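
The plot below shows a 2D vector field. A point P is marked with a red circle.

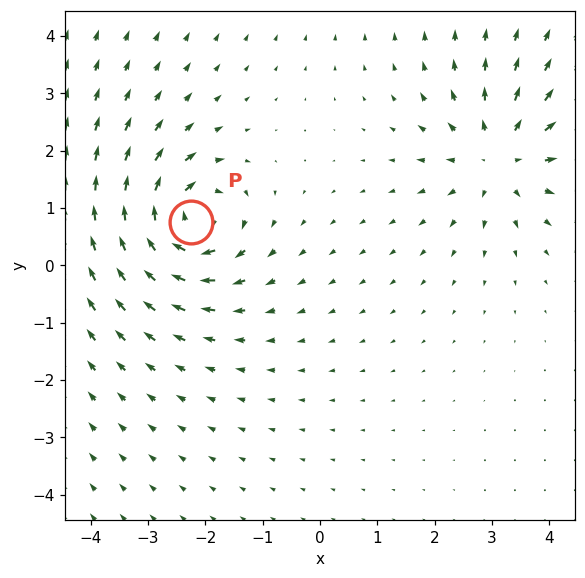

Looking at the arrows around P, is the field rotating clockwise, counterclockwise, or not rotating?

clockwise

Near P at (-2.3, 0.8) the arrows circulate clockwise. The curl (z-component) there is about -6; negative curl means clockwise rotation.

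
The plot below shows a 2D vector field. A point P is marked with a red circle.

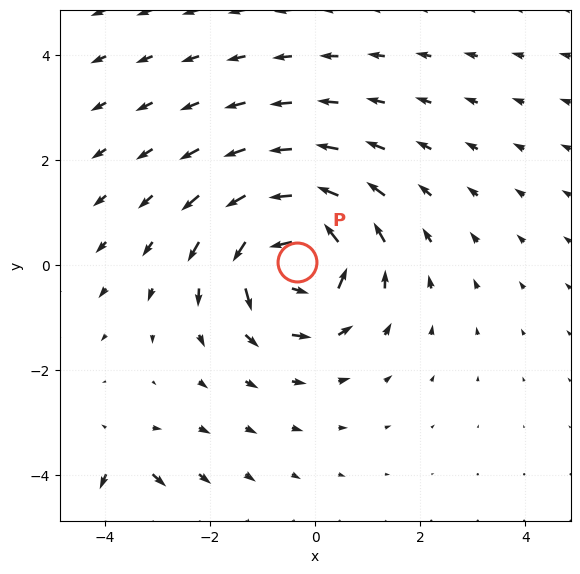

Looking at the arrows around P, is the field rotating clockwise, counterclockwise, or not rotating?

Near P at (-0.3, 0.1) the arrows circulate counterclockwise. The curl (z-component) there is about +6; positive curl means counterclockwise rotation.

counterclockwise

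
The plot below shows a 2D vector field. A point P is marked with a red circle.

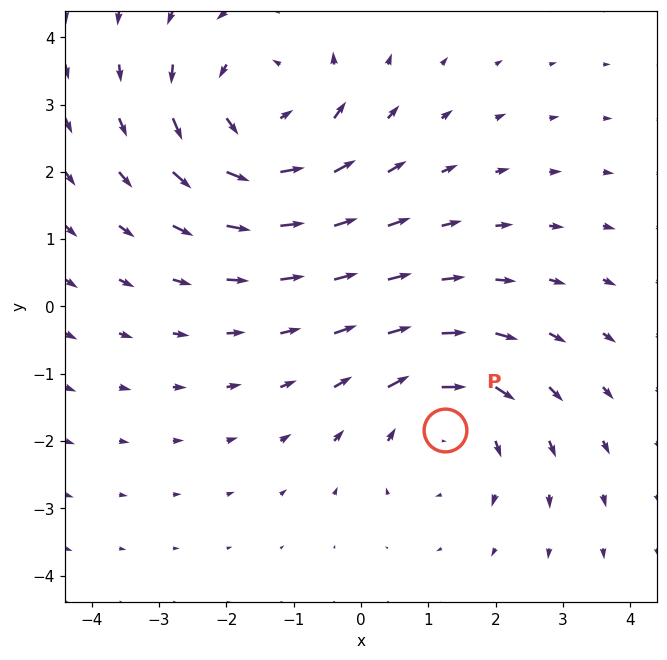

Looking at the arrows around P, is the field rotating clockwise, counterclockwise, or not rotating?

clockwise

Near P at (1.2, -1.8) the arrows circulate clockwise. The curl (z-component) there is about -2; negative curl means clockwise rotation.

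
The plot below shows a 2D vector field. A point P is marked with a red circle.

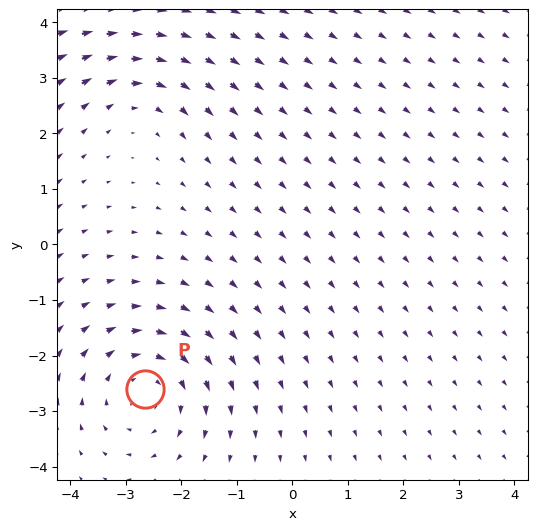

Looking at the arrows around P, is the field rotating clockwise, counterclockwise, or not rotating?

clockwise

Near P at (-2.7, -2.6) the arrows circulate clockwise. The curl (z-component) there is about -4; negative curl means clockwise rotation.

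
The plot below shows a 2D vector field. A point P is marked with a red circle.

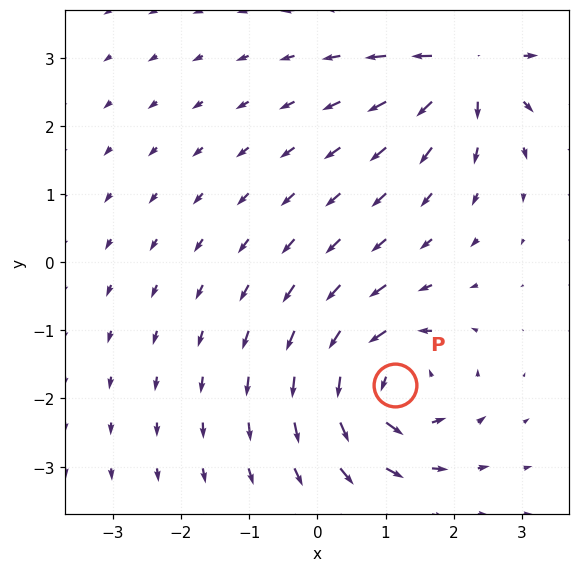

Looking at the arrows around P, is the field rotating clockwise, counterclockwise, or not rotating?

Near P at (1.1, -1.8) the arrows circulate counterclockwise. The curl (z-component) there is about +6; positive curl means counterclockwise rotation.

counterclockwise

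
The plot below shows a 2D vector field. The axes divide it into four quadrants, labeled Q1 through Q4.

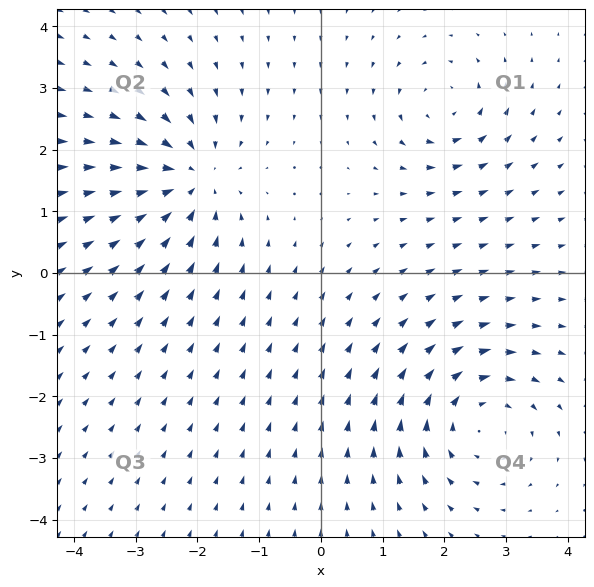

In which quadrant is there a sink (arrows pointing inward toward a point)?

The sink sits at approximately (-2.1, 1.5), which lies in quadrant Q2. The divergence there is about -5, negative as expected for a sink.

Q2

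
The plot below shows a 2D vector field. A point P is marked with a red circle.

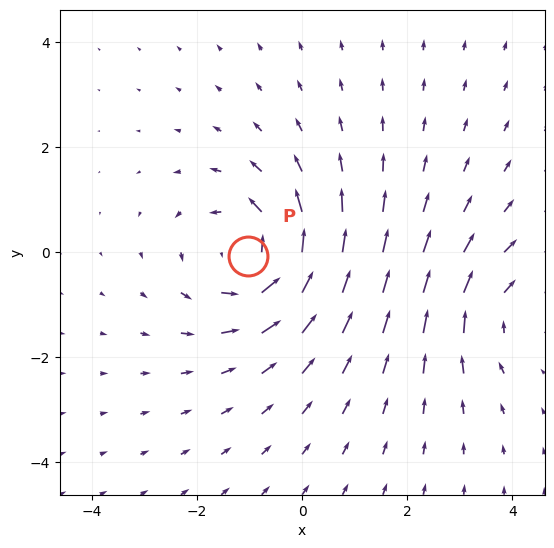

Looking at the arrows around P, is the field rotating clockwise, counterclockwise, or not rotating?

counterclockwise

Near P at (-1.0, -0.1) the arrows circulate counterclockwise. The curl (z-component) there is about +4; positive curl means counterclockwise rotation.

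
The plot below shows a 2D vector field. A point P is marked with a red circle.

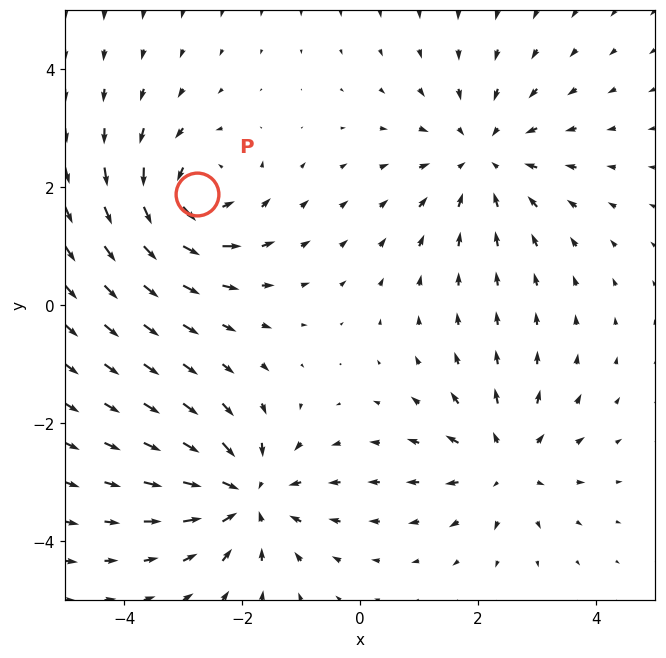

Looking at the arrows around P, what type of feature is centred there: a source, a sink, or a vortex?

At P (-2.8, 1.9) the arrows circulate counterclockwise. Divergence ≈0, curl about +5 — near-zero divergence with nonzero curl is a vortex.

vortex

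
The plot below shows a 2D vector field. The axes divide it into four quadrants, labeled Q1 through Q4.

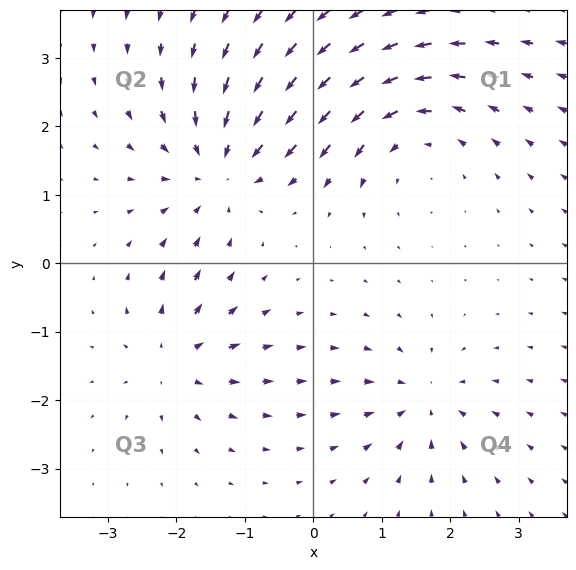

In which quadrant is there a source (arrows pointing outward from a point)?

Q3

The source sits at approximately (-2.0, -1.4), which lies in quadrant Q3. The divergence there is about +4, positive as expected for a source.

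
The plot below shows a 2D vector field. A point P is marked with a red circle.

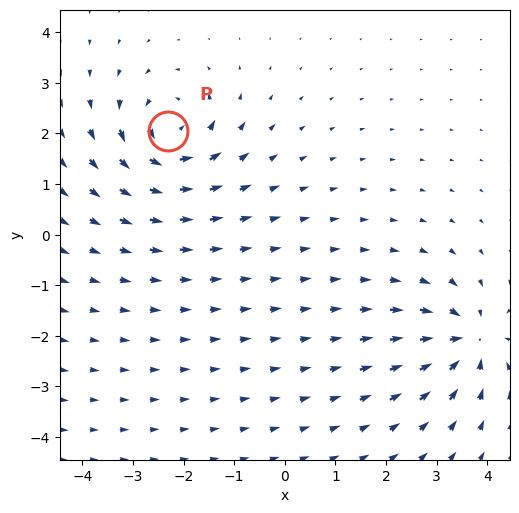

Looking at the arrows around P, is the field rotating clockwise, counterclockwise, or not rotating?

Near P at (-2.3, 2.0) the arrows circulate counterclockwise. The curl (z-component) there is about +6; positive curl means counterclockwise rotation.

counterclockwise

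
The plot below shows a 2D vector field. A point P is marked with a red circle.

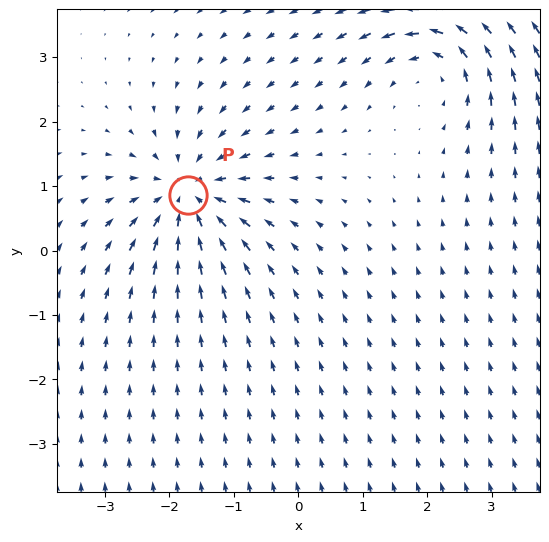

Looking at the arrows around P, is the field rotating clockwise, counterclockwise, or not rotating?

Near P at (-1.7, 0.9) the arrows show no circulation. The curl there is ≈0.

not rotating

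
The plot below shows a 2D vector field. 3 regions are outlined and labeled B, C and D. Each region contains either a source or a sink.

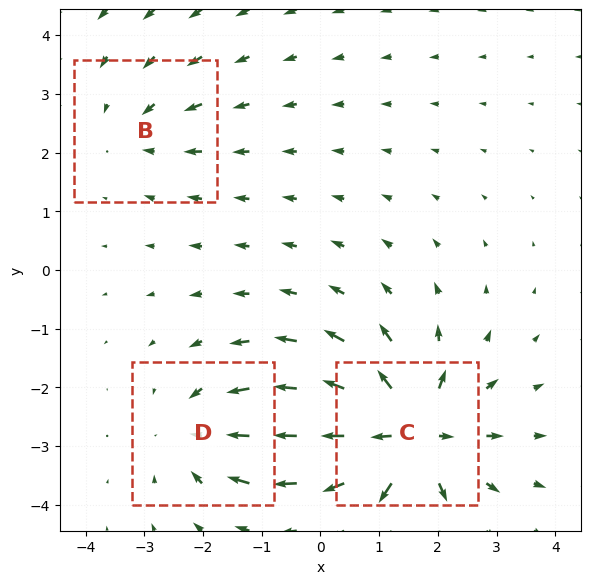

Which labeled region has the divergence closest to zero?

Divergence at each region's feature centre — B: about -2, C: about +6, D: about -3. Region B is closest to zero.

B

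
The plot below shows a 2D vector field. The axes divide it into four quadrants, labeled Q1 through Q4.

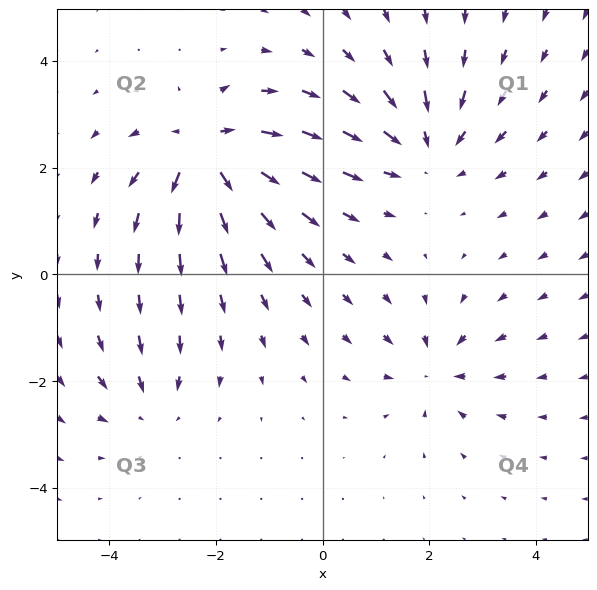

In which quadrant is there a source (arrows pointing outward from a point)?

Q2

The source sits at approximately (-2.2, 2.3), which lies in quadrant Q2. The divergence there is about +6, positive as expected for a source.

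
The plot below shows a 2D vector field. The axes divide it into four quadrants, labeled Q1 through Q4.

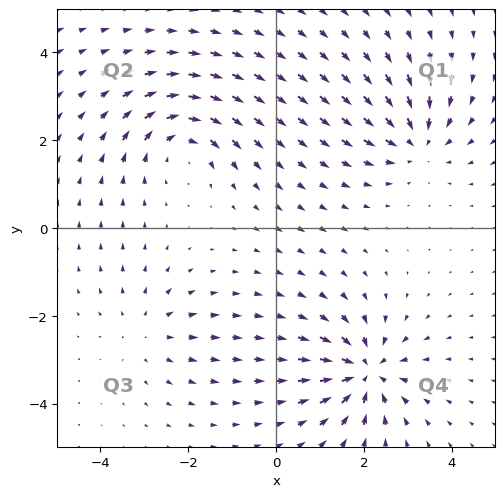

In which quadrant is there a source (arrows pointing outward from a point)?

The source sits at approximately (-2.9, -2.4), which lies in quadrant Q3. The divergence there is about +3, positive as expected for a source.

Q3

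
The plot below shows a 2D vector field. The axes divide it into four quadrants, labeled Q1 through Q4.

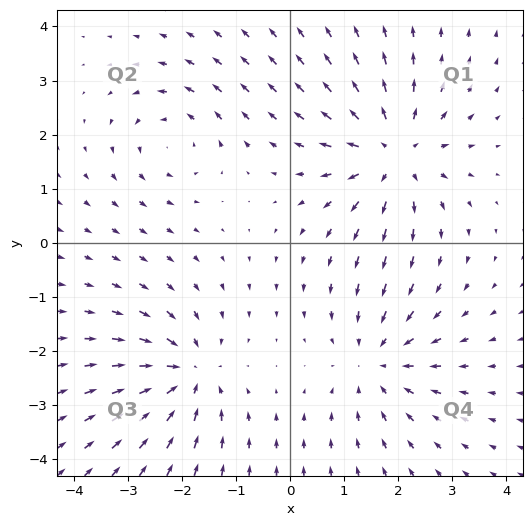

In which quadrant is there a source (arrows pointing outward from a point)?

Q1

The source sits at approximately (1.9, 1.6), which lies in quadrant Q1. The divergence there is about +4, positive as expected for a source.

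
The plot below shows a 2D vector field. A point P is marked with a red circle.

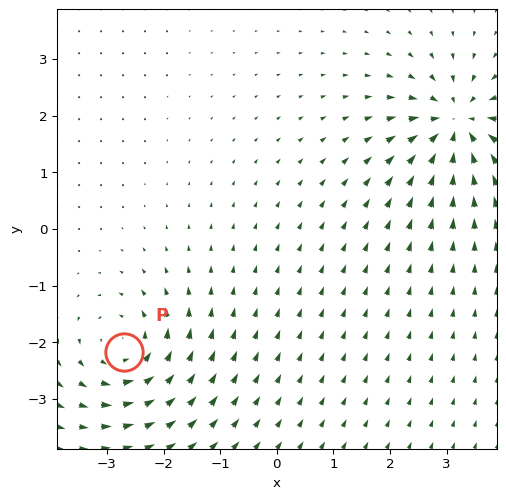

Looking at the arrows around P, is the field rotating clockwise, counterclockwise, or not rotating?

Near P at (-2.7, -2.2) the arrows circulate counterclockwise. The curl (z-component) there is about +5; positive curl means counterclockwise rotation.

counterclockwise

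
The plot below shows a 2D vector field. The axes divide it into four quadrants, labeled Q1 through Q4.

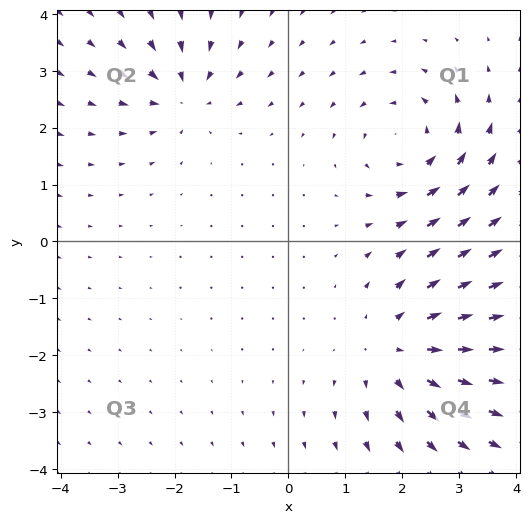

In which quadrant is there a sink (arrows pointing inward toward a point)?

Q2

The sink sits at approximately (-1.8, 2.6), which lies in quadrant Q2. The divergence there is about -4, negative as expected for a sink.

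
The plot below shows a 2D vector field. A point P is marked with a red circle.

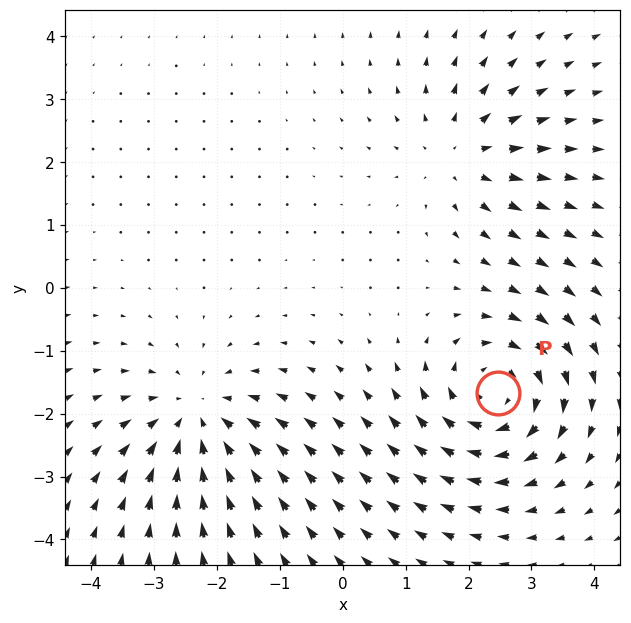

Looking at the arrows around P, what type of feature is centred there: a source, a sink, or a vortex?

At P (2.5, -1.7) the arrows circulate clockwise. Divergence ≈0, curl about -5 — near-zero divergence with nonzero curl is a vortex.

vortex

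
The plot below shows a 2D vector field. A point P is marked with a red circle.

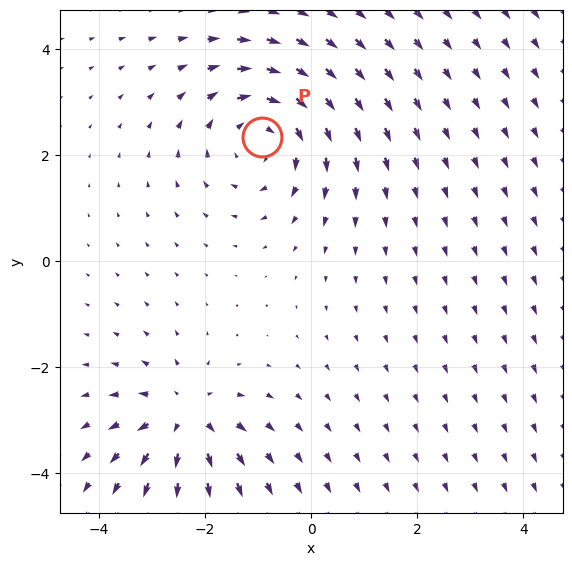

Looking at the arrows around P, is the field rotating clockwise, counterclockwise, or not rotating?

Near P at (-0.9, 2.3) the arrows circulate clockwise. The curl (z-component) there is about -3; negative curl means clockwise rotation.

clockwise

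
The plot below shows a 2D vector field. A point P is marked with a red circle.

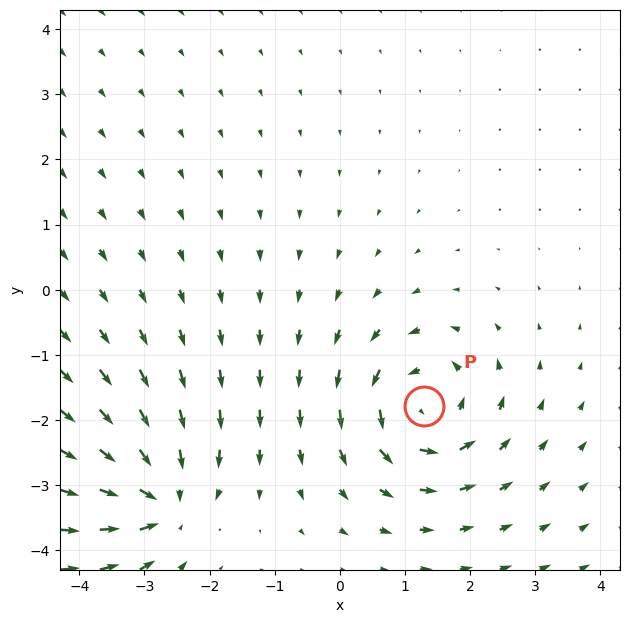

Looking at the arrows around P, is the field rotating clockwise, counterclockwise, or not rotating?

counterclockwise

Near P at (1.3, -1.8) the arrows circulate counterclockwise. The curl (z-component) there is about +6; positive curl means counterclockwise rotation.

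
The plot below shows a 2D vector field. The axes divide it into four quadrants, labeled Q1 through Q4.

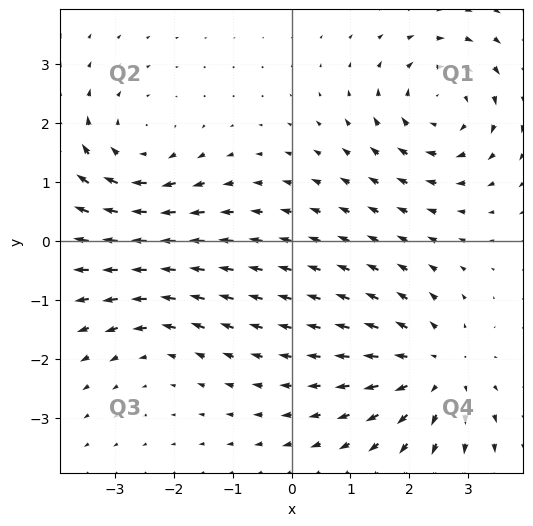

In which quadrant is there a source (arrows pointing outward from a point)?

The source sits at approximately (2.4, -2.2), which lies in quadrant Q4. The divergence there is about +4, positive as expected for a source.

Q4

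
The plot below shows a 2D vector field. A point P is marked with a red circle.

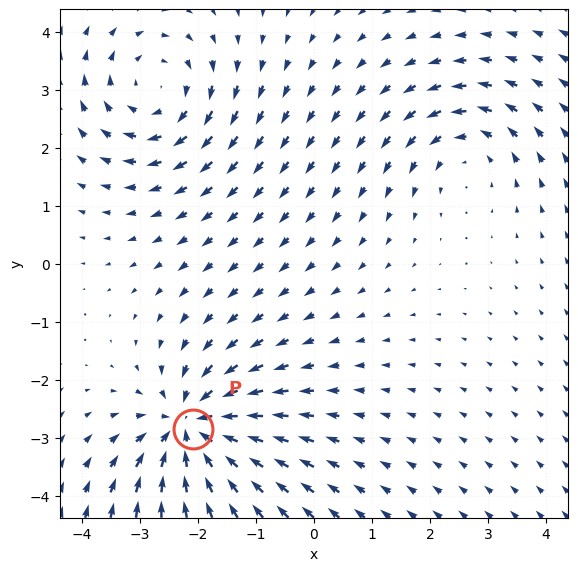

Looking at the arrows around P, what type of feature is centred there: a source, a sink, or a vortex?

sink

At P (-2.1, -2.8) the arrows converge inward. Divergence about -5, curl ≈0 — negative divergence with near-zero curl is a sink.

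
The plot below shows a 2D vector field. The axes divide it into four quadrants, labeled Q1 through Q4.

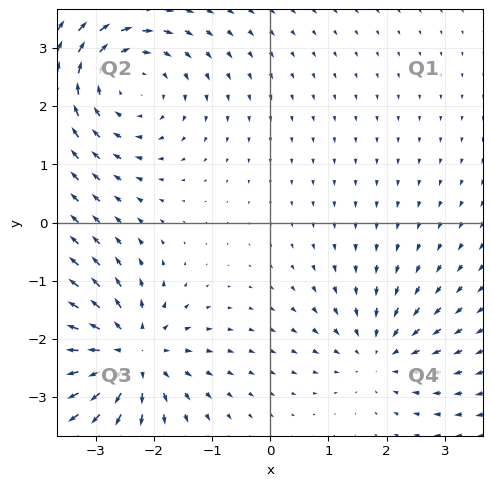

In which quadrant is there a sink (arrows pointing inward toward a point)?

The sink sits at approximately (1.9, -2.2), which lies in quadrant Q4. The divergence there is about -3, negative as expected for a sink.

Q4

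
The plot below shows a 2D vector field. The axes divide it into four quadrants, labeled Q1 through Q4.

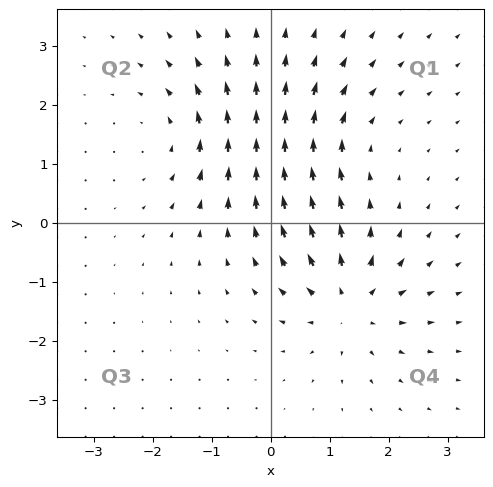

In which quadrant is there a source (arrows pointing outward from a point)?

The source sits at approximately (1.3, -1.4), which lies in quadrant Q4. The divergence there is about +5, positive as expected for a source.

Q4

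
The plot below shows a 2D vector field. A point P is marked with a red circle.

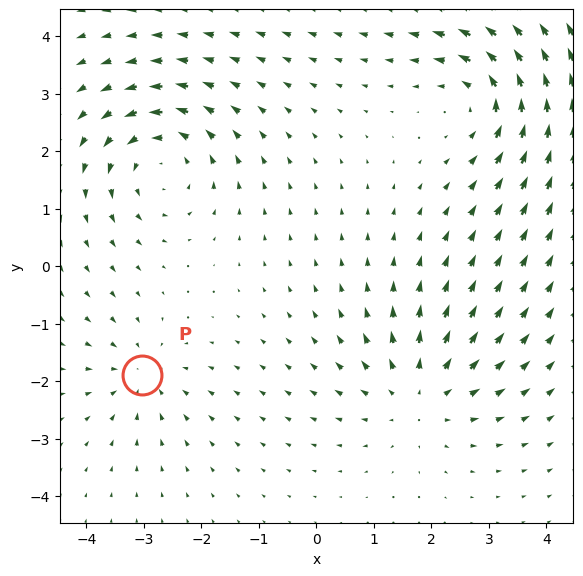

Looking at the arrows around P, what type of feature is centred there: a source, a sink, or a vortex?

sink

At P (-3.0, -1.9) the arrows converge inward. Divergence about -4, curl ≈0 — negative divergence with near-zero curl is a sink.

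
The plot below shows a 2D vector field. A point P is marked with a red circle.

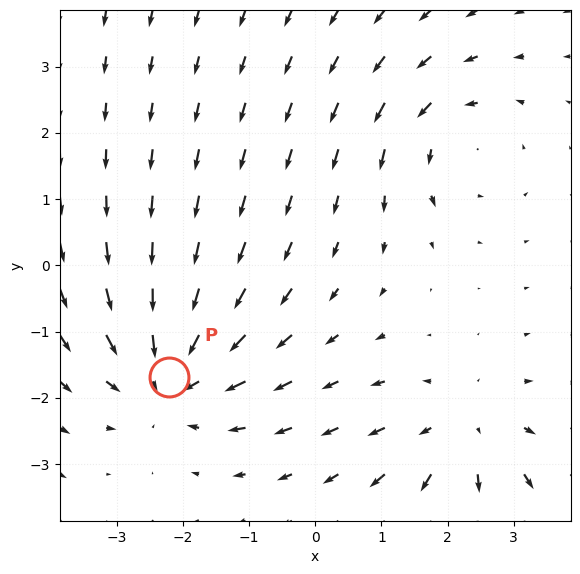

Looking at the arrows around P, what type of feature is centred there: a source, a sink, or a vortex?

At P (-2.2, -1.7) the arrows converge inward. Divergence about -4, curl ≈0 — negative divergence with near-zero curl is a sink.

sink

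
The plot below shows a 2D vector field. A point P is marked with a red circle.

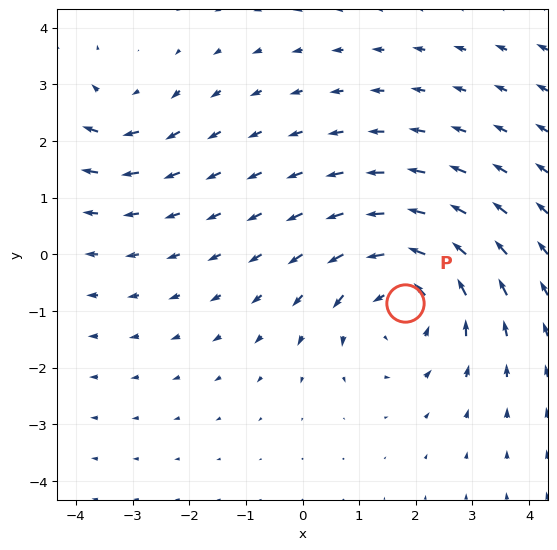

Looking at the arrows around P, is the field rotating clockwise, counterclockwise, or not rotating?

counterclockwise

Near P at (1.8, -0.9) the arrows circulate counterclockwise. The curl (z-component) there is about +4; positive curl means counterclockwise rotation.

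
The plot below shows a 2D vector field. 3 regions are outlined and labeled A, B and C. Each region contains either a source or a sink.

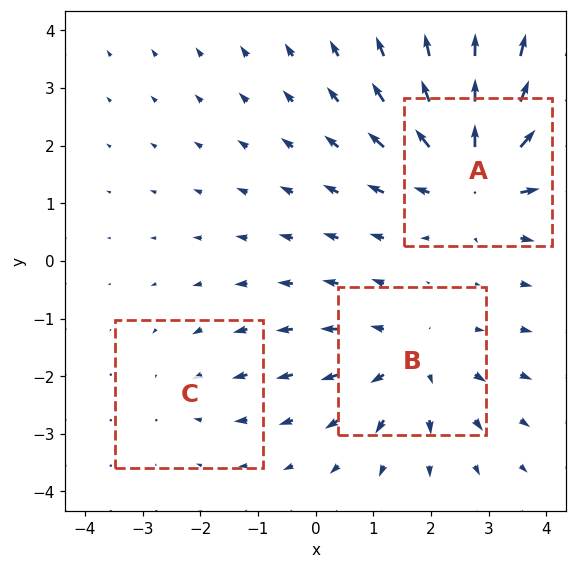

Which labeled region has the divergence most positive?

Divergence at each region's feature centre — A: about +4, B: about +3, C: about -2. Region A is most positive.

A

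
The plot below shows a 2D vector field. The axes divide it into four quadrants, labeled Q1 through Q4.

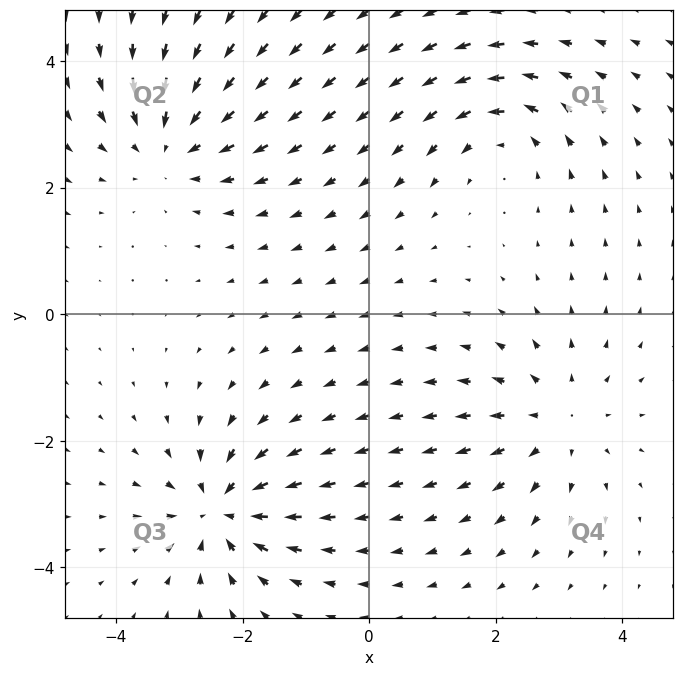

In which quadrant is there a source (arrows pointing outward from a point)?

Q4

The source sits at approximately (3.0, -1.7), which lies in quadrant Q4. The divergence there is about +3, positive as expected for a source.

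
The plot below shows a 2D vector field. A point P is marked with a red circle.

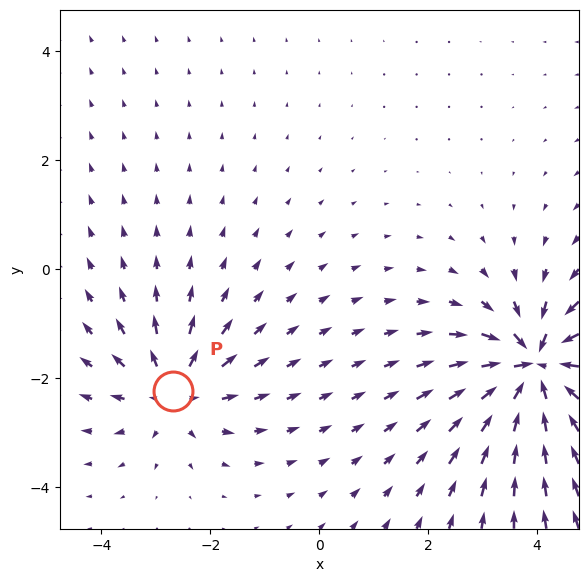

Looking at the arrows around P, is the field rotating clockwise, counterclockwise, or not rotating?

Near P at (-2.7, -2.2) the arrows show no circulation. The curl there is ≈0.

not rotating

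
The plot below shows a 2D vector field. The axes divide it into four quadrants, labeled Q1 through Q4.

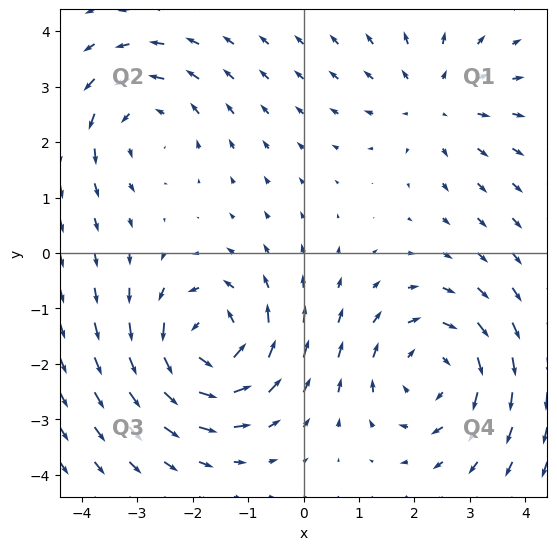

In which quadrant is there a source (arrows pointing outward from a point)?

Q1

The source sits at approximately (2.4, 2.7), which lies in quadrant Q1. The divergence there is about +2, positive as expected for a source.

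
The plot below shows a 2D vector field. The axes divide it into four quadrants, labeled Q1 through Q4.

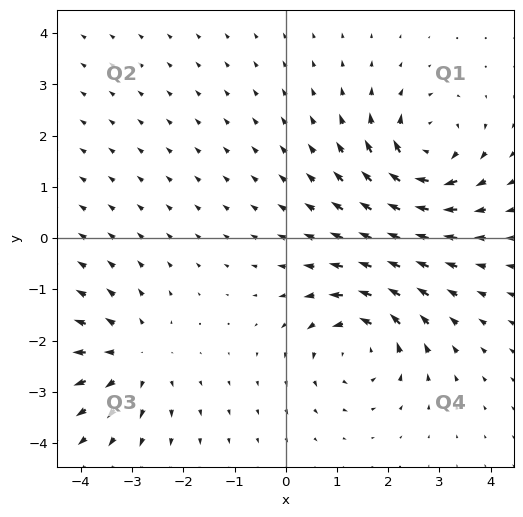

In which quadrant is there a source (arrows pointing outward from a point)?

Q3

The source sits at approximately (-3.0, -2.3), which lies in quadrant Q3. The divergence there is about +3, positive as expected for a source.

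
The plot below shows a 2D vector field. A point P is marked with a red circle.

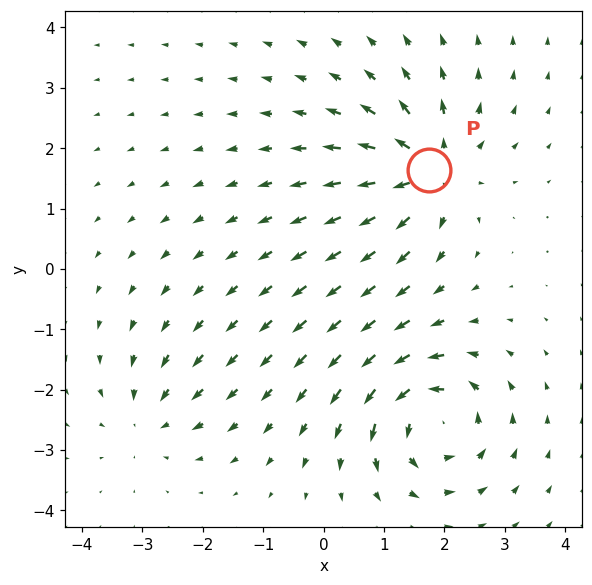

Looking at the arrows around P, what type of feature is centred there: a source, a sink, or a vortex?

At P (1.7, 1.6) the arrows spread outward. Divergence about +6, curl ≈0 — positive divergence with near-zero curl is a source.

source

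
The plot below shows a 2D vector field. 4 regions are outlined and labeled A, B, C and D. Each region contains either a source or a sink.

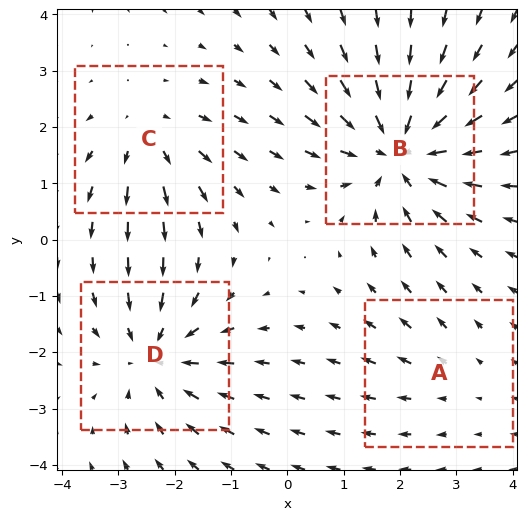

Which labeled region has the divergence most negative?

Divergence at each region's feature centre — A: about +2, B: about -6, C: about +3, D: about -4. Region B is most negative.

B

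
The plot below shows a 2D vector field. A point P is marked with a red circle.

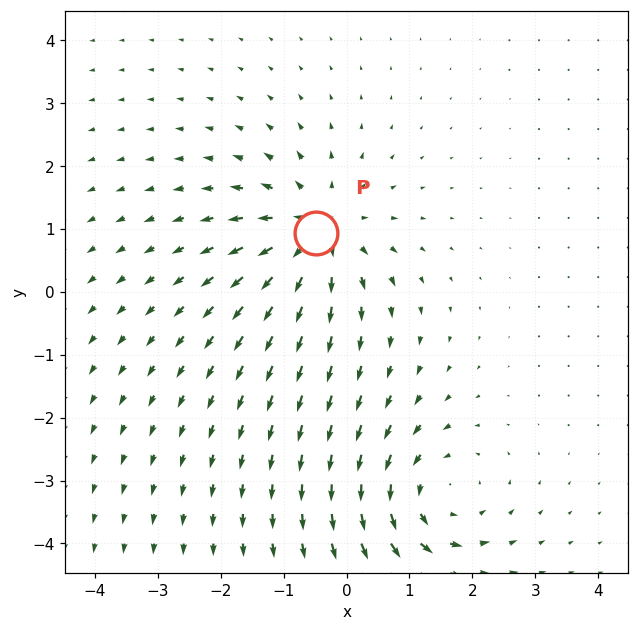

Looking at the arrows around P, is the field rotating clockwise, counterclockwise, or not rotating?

Near P at (-0.5, 0.9) the arrows show no circulation. The curl there is ≈0.

not rotating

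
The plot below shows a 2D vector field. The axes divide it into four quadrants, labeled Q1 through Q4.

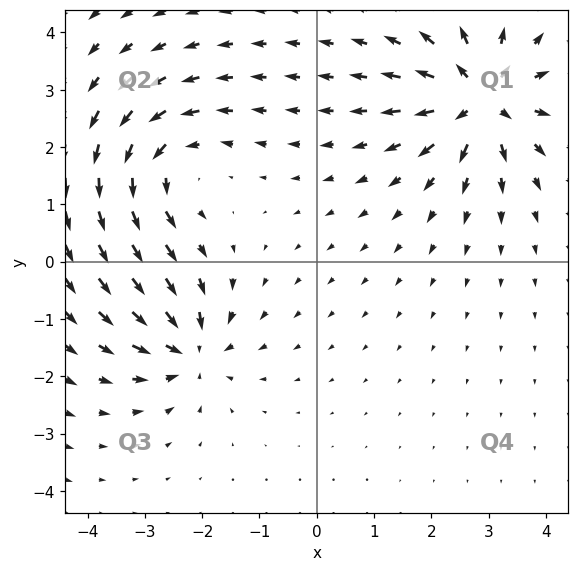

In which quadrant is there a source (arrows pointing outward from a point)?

Q1

The source sits at approximately (2.9, 2.8), which lies in quadrant Q1. The divergence there is about +7, positive as expected for a source.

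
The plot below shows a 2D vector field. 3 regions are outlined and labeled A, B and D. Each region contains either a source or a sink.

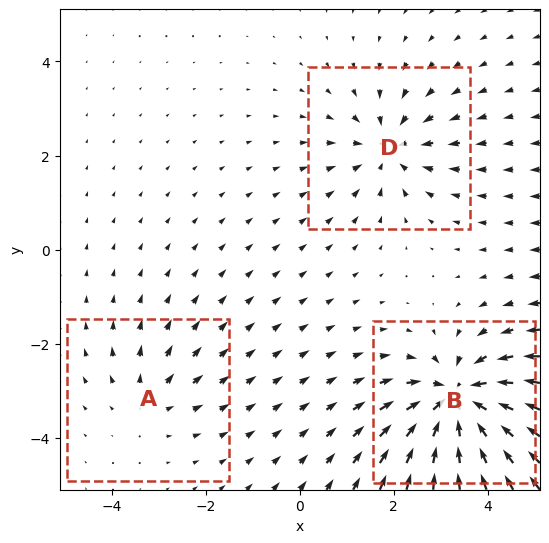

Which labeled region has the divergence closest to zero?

A

Divergence at each region's feature centre — A: about +2, B: about -6, D: about -3. Region A is closest to zero.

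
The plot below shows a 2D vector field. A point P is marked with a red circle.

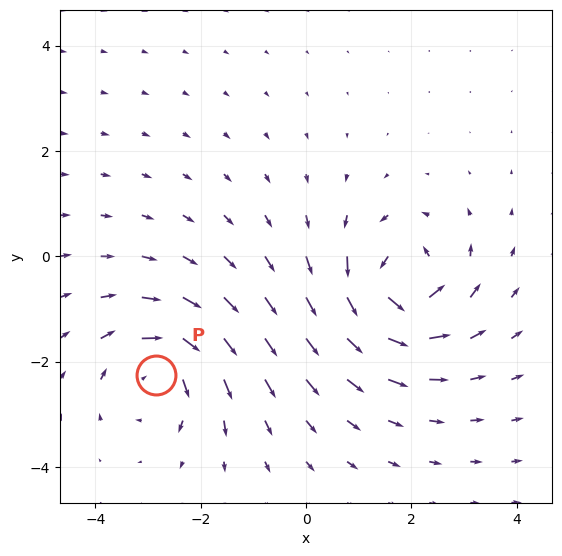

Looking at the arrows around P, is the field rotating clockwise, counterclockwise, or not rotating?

clockwise

Near P at (-2.8, -2.3) the arrows circulate clockwise. The curl (z-component) there is about -3; negative curl means clockwise rotation.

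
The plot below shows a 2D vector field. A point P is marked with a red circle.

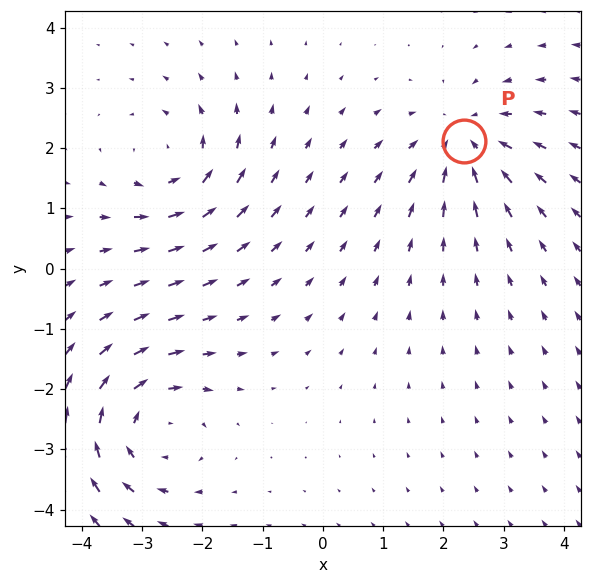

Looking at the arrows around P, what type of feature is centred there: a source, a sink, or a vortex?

At P (2.3, 2.1) the arrows converge inward. Divergence about -4, curl ≈0 — negative divergence with near-zero curl is a sink.

sink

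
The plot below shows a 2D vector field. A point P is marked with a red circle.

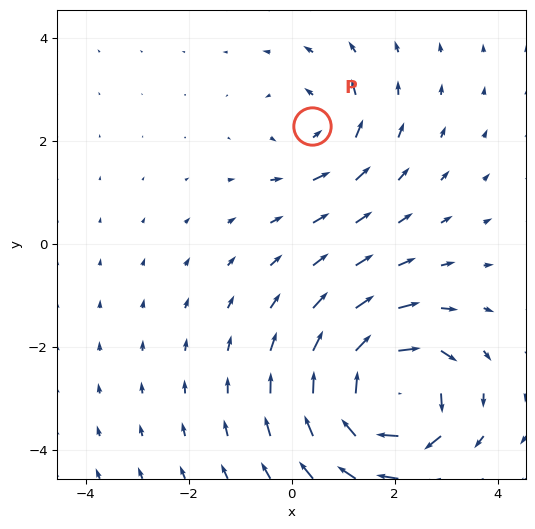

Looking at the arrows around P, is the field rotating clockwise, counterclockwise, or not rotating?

Near P at (0.4, 2.3) the arrows circulate counterclockwise. The curl (z-component) there is about +3; positive curl means counterclockwise rotation.

counterclockwise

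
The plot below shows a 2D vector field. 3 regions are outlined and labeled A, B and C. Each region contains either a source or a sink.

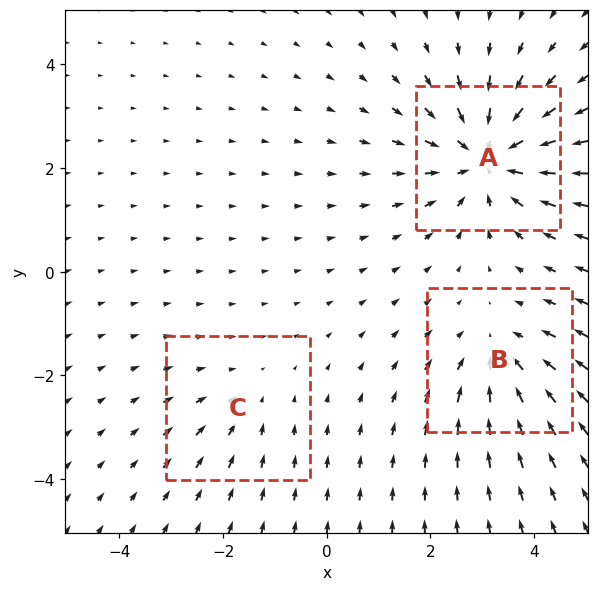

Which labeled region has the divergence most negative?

Divergence at each region's feature centre — A: about -4, B: about -3, C: about -2. Region A is most negative.

A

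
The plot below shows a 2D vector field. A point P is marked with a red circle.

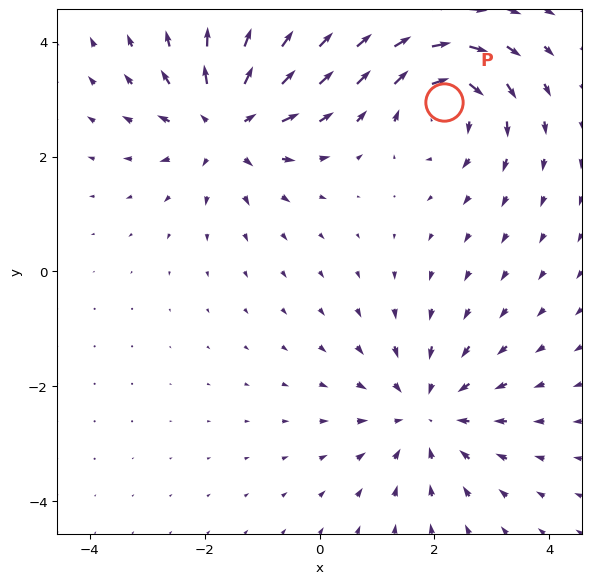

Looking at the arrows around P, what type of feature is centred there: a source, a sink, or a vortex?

At P (2.2, 2.9) the arrows circulate clockwise. Divergence ≈0, curl about -5 — near-zero divergence with nonzero curl is a vortex.

vortex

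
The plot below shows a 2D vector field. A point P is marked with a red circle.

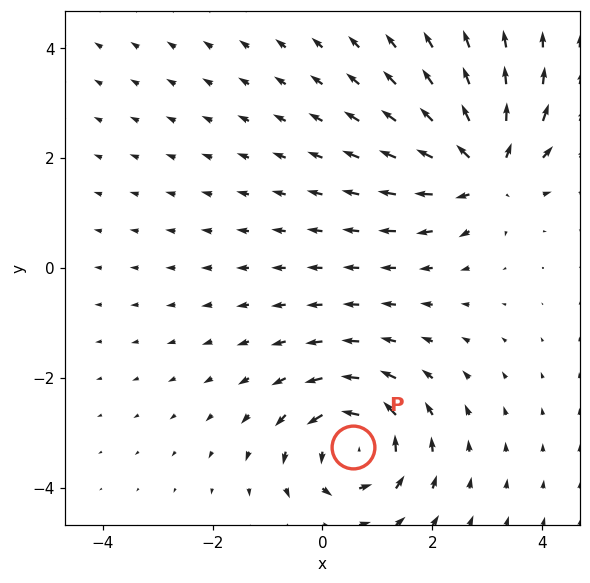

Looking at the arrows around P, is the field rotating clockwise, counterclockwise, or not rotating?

Near P at (0.6, -3.3) the arrows circulate counterclockwise. The curl (z-component) there is about +5; positive curl means counterclockwise rotation.

counterclockwise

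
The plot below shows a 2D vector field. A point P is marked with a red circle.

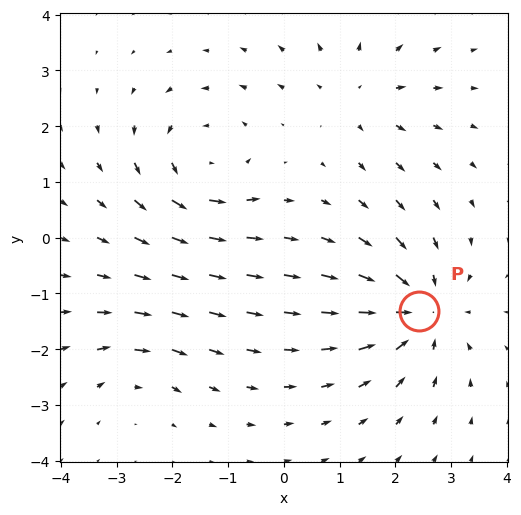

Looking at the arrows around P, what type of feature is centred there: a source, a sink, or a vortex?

At P (2.4, -1.3) the arrows converge inward. Divergence about -5, curl ≈0 — negative divergence with near-zero curl is a sink.

sink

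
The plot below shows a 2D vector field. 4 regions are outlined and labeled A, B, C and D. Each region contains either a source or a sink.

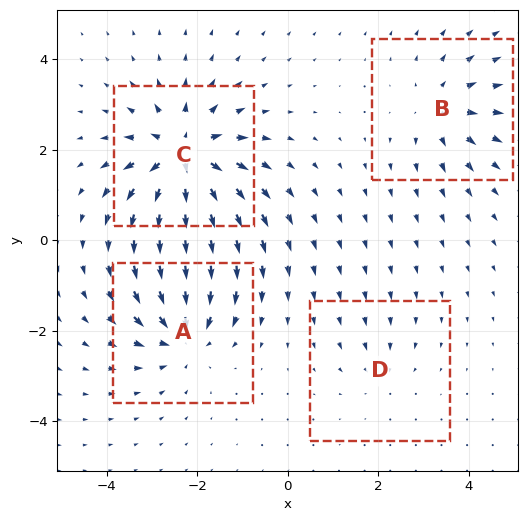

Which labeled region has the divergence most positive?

Divergence at each region's feature centre — A: about -5, B: about +4, C: about +7, D: about -2. Region C is most positive.

C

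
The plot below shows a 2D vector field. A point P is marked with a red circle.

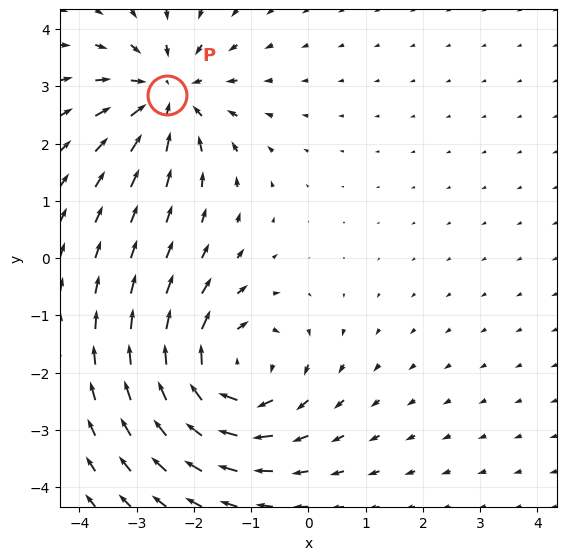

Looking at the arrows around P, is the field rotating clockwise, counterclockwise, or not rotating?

not rotating

Near P at (-2.5, 2.8) the arrows show no circulation. The curl there is ≈0.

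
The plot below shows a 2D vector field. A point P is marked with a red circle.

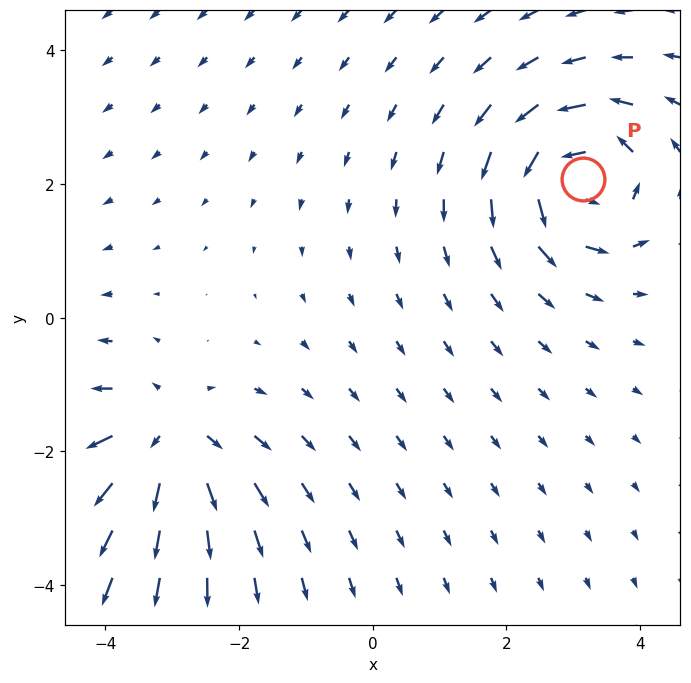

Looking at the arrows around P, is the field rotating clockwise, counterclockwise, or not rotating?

Near P at (3.2, 2.1) the arrows circulate counterclockwise. The curl (z-component) there is about +4; positive curl means counterclockwise rotation.

counterclockwise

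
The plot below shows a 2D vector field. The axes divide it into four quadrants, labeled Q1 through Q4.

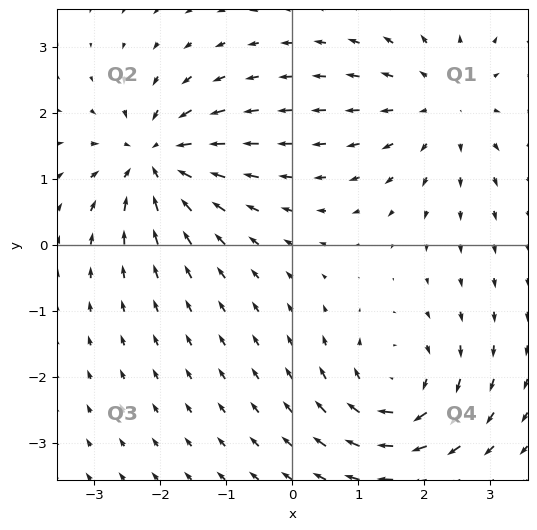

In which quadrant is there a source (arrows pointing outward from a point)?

Q1

The source sits at approximately (2.3, 2.1), which lies in quadrant Q1. The divergence there is about +3, positive as expected for a source.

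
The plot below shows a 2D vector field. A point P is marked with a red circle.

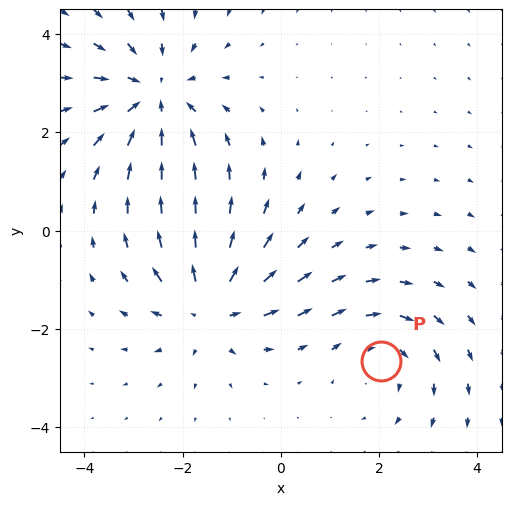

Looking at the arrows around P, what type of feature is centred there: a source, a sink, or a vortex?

At P (2.0, -2.6) the arrows circulate clockwise. Divergence ≈0, curl about -2 — near-zero divergence with nonzero curl is a vortex.

vortex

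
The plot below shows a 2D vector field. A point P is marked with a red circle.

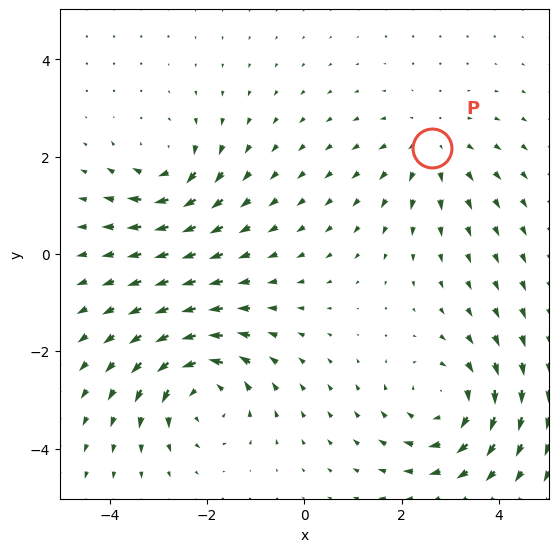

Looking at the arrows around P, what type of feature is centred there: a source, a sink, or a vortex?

At P (2.6, 2.2) the arrows spread outward. Divergence about +3, curl ≈0 — positive divergence with near-zero curl is a source.

source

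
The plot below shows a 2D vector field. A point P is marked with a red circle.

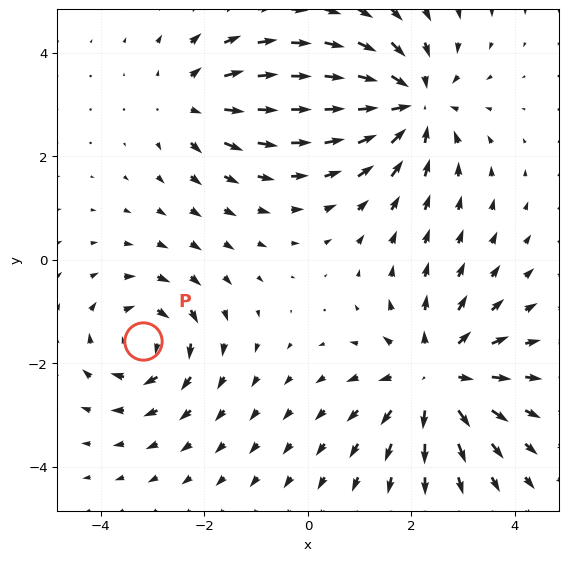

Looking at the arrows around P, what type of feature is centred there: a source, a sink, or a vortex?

vortex

At P (-3.2, -1.6) the arrows circulate clockwise. Divergence ≈0, curl about -4 — near-zero divergence with nonzero curl is a vortex.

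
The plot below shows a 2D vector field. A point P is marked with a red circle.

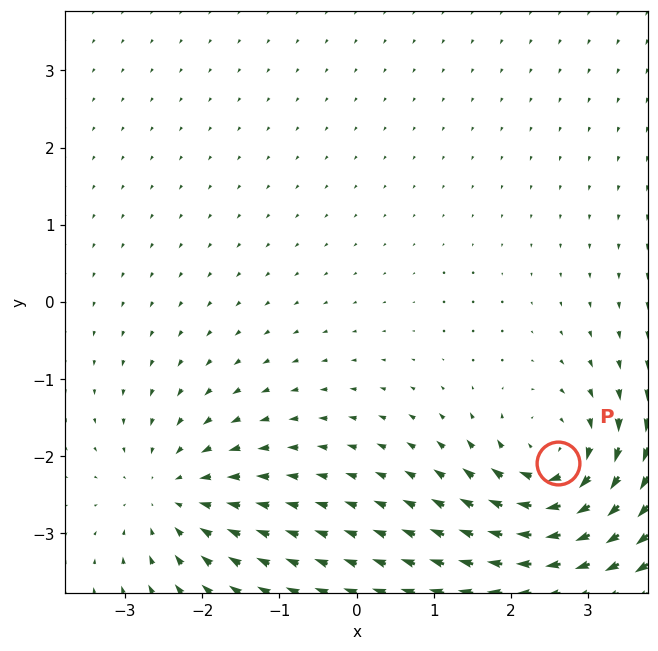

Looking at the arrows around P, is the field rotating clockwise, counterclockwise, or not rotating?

clockwise

Near P at (2.6, -2.1) the arrows circulate clockwise. The curl (z-component) there is about -5; negative curl means clockwise rotation.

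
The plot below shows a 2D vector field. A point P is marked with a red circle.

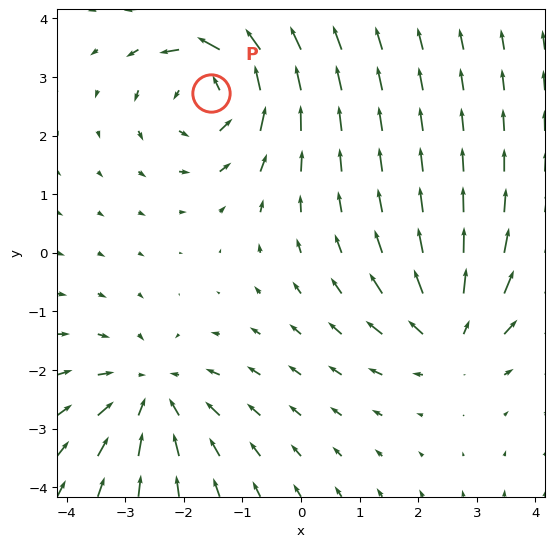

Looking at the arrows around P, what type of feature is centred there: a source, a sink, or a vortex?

At P (-1.5, 2.7) the arrows circulate counterclockwise. Divergence ≈0, curl about +4 — near-zero divergence with nonzero curl is a vortex.

vortex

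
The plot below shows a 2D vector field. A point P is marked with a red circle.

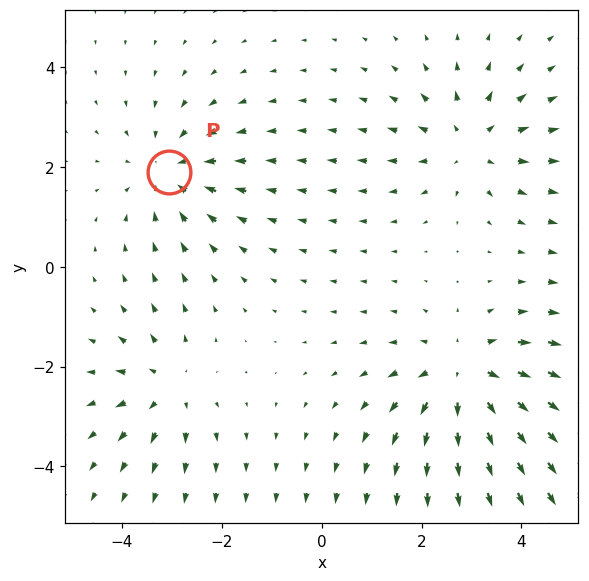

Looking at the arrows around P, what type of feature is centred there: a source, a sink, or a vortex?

sink

At P (-3.1, 1.9) the arrows converge inward. Divergence about -3, curl ≈0 — negative divergence with near-zero curl is a sink.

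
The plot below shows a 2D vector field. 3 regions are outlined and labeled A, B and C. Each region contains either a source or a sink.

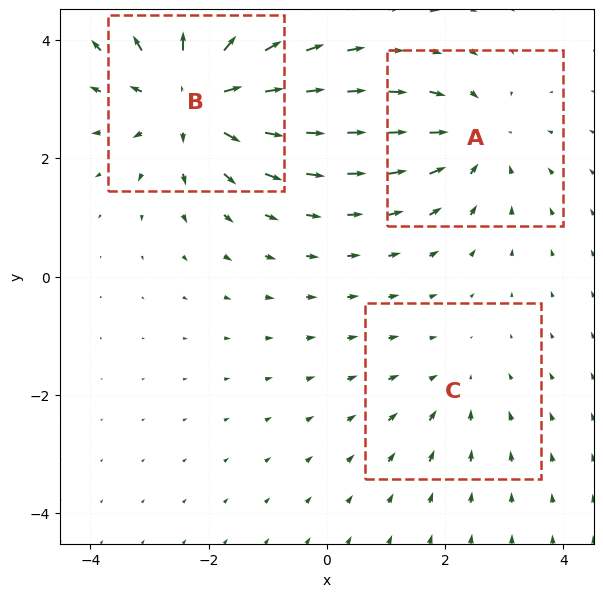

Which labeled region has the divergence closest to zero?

Divergence at each region's feature centre — A: about -3, B: about +5, C: about -2. Region C is closest to zero.

C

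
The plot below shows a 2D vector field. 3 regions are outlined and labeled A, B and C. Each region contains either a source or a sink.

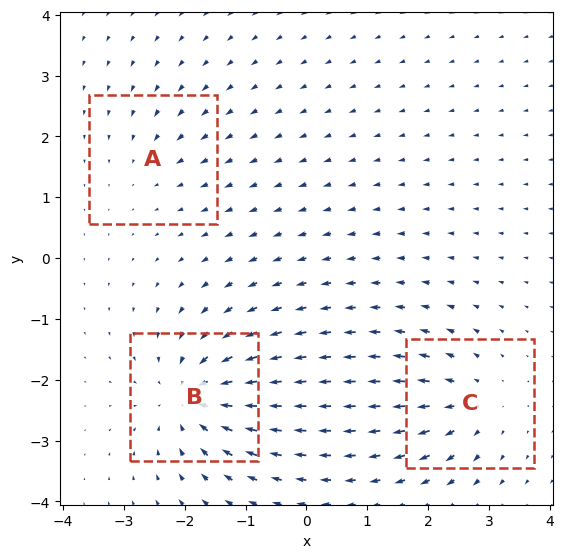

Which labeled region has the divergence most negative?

B

Divergence at each region's feature centre — A: about -2, B: about -6, C: about +4. Region B is most negative.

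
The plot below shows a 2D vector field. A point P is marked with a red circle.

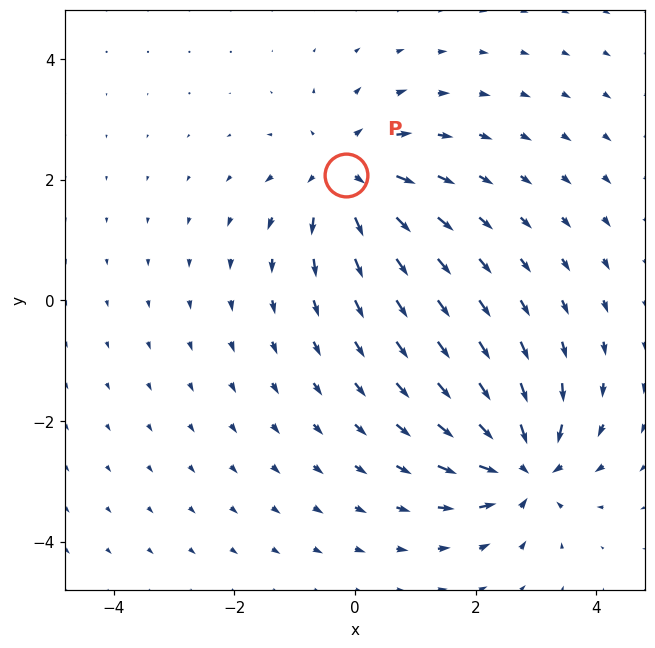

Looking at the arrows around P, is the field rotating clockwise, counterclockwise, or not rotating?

Near P at (-0.1, 2.1) the arrows show no circulation. The curl there is ≈0.

not rotating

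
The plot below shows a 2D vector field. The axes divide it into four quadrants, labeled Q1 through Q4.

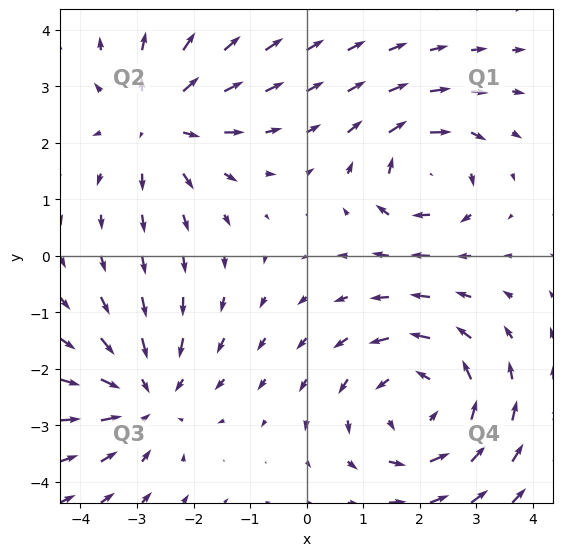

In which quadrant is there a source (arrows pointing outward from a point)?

Q2

The source sits at approximately (-2.6, 2.4), which lies in quadrant Q2. The divergence there is about +3, positive as expected for a source.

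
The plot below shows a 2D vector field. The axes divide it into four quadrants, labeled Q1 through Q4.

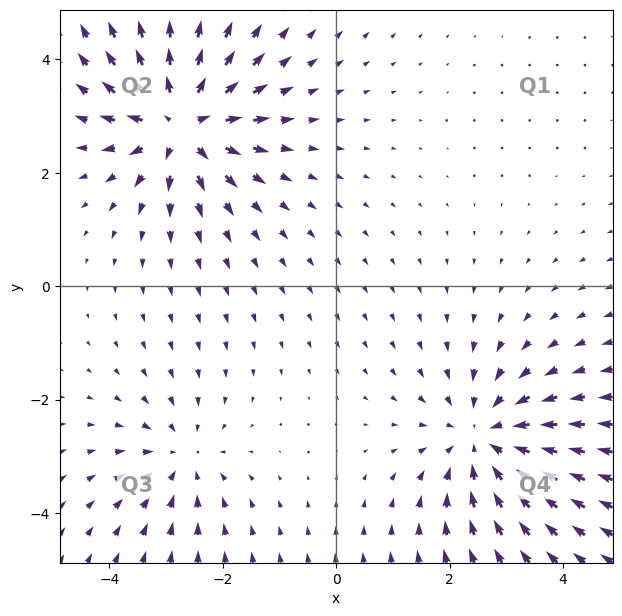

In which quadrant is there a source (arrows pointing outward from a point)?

The source sits at approximately (-2.7, 2.9), which lies in quadrant Q2. The divergence there is about +6, positive as expected for a source.

Q2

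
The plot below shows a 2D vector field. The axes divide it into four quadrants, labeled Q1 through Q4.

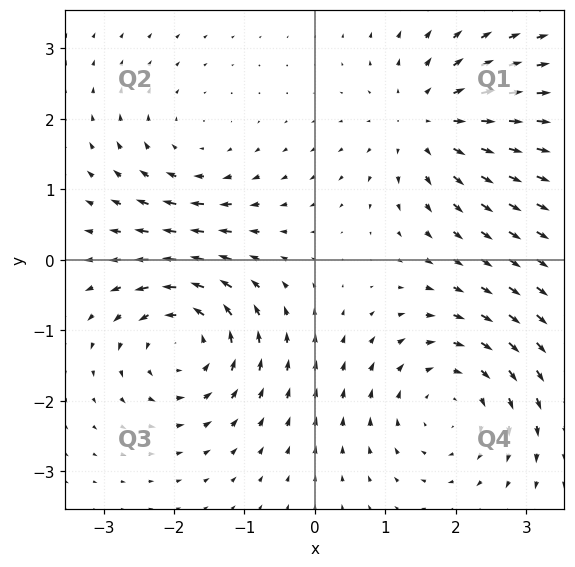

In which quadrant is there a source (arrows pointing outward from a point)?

The source sits at approximately (1.6, 1.9), which lies in quadrant Q1. The divergence there is about +4, positive as expected for a source.

Q1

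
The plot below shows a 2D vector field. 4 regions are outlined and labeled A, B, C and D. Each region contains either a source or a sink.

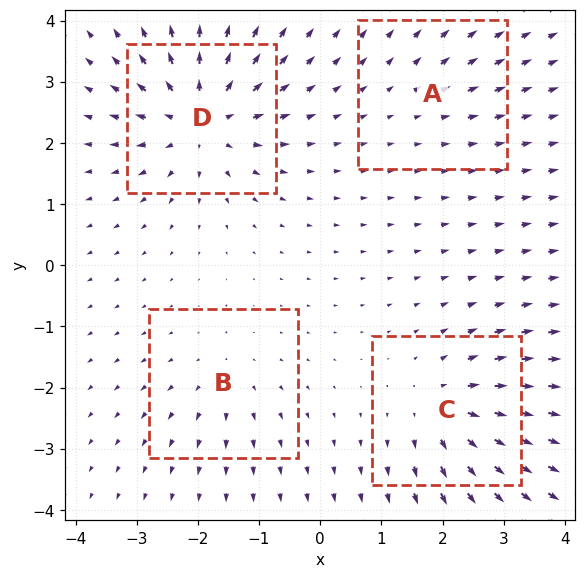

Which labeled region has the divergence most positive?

D

Divergence at each region's feature centre — A: about +2, B: about +3, C: about +6, D: about +8. Region D is most positive.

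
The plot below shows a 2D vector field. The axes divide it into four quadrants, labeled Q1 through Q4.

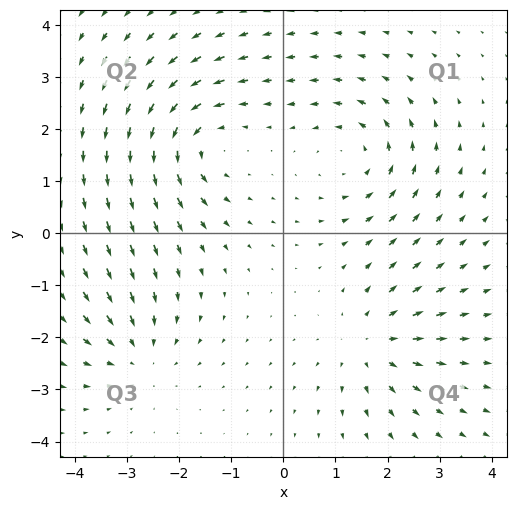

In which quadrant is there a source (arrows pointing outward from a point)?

Q4

The source sits at approximately (1.7, -2.1), which lies in quadrant Q4. The divergence there is about +4, positive as expected for a source.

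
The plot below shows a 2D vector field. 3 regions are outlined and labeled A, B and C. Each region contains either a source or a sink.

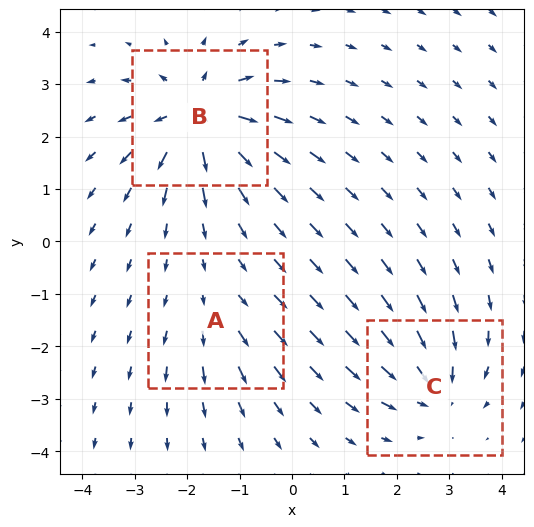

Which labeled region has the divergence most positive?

B

Divergence at each region's feature centre — A: about +2, B: about +6, C: about -4. Region B is most positive.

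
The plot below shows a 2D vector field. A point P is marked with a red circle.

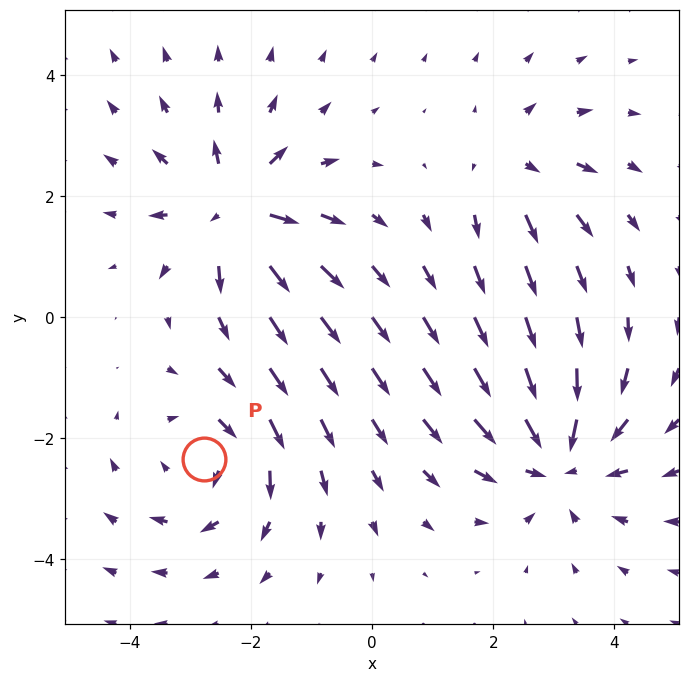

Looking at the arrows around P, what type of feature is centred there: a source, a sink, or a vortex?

At P (-2.8, -2.3) the arrows circulate clockwise. Divergence ≈0, curl about -4 — near-zero divergence with nonzero curl is a vortex.

vortex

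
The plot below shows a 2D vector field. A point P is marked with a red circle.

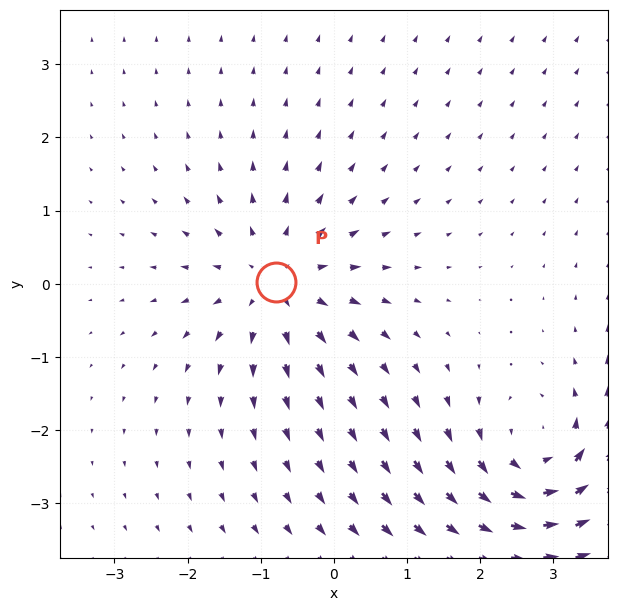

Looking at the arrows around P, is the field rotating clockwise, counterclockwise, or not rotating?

Near P at (-0.8, 0.0) the arrows show no circulation. The curl there is ≈0.

not rotating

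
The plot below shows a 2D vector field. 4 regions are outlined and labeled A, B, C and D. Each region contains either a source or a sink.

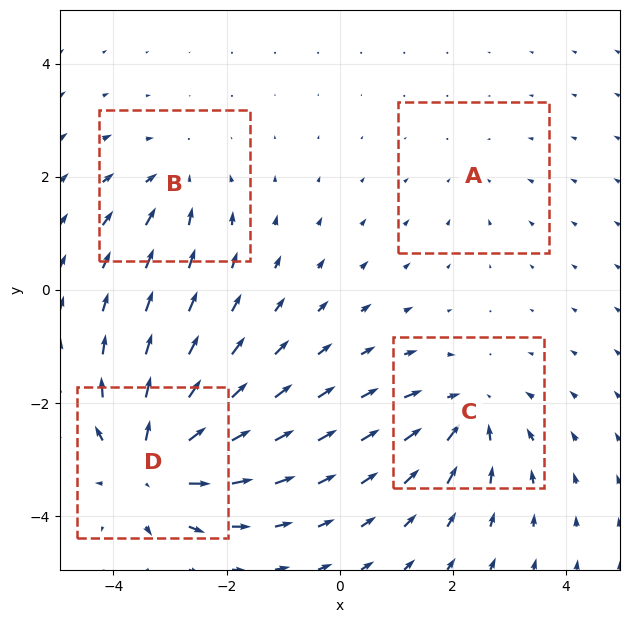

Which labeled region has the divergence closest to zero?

A

Divergence at each region's feature centre — A: about -2, B: about -4, C: about -5, D: about +7. Region A is closest to zero.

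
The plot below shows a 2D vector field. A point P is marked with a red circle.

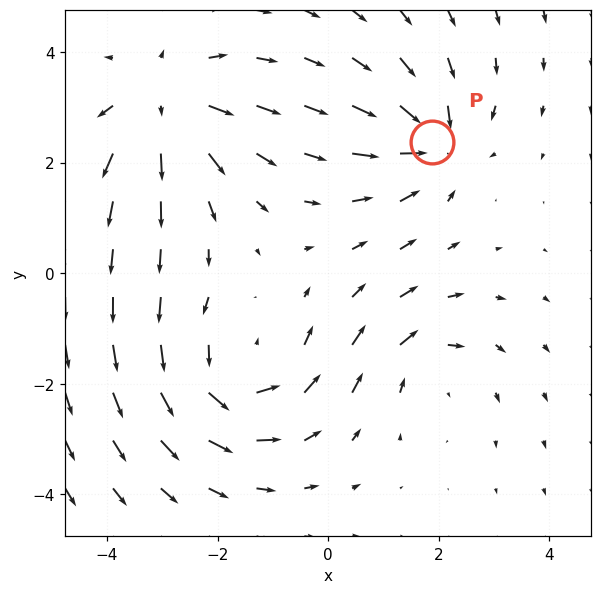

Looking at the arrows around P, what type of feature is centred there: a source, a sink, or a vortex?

At P (1.9, 2.4) the arrows converge inward. Divergence about -4, curl ≈0 — negative divergence with near-zero curl is a sink.

sink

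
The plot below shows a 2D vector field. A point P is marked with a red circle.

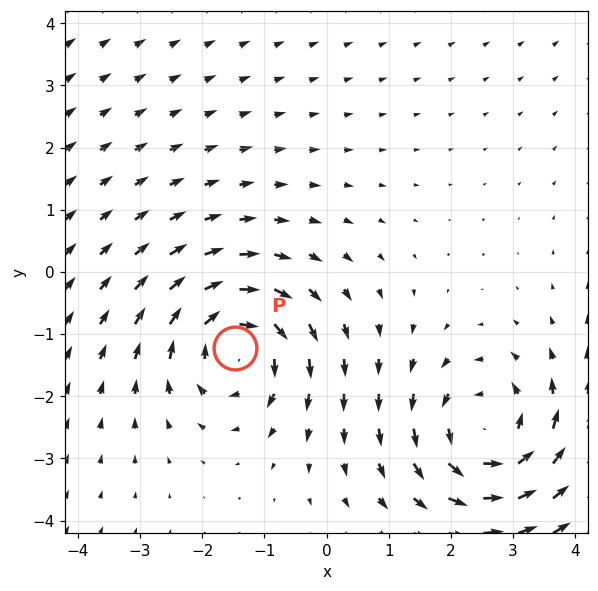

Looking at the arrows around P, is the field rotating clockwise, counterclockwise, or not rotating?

clockwise

Near P at (-1.5, -1.2) the arrows circulate clockwise. The curl (z-component) there is about -4; negative curl means clockwise rotation.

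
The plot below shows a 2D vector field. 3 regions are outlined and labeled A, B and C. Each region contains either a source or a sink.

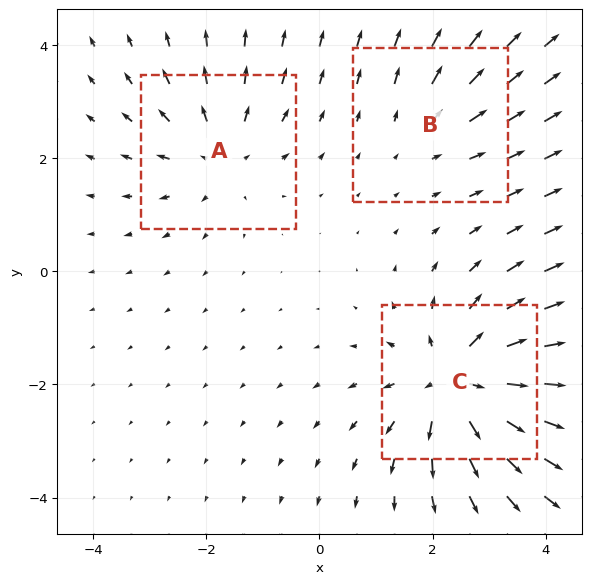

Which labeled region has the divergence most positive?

Divergence at each region's feature centre — A: about +3, B: about +2, C: about +5. Region C is most positive.

C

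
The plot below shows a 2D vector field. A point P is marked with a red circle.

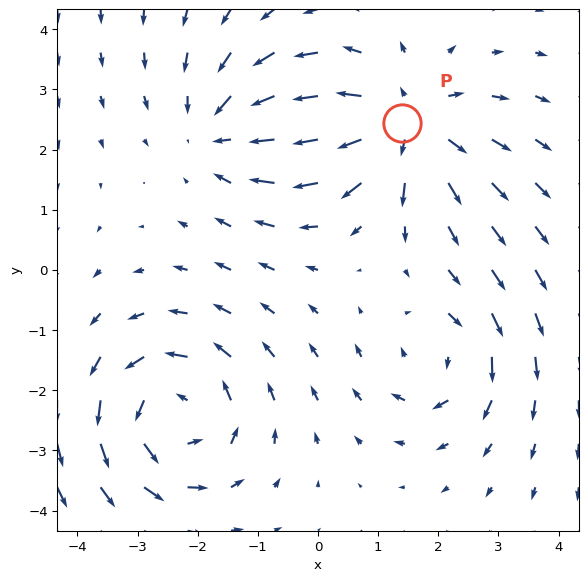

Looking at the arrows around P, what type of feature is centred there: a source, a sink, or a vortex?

source

At P (1.4, 2.4) the arrows spread outward. Divergence about +4, curl ≈0 — positive divergence with near-zero curl is a source.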